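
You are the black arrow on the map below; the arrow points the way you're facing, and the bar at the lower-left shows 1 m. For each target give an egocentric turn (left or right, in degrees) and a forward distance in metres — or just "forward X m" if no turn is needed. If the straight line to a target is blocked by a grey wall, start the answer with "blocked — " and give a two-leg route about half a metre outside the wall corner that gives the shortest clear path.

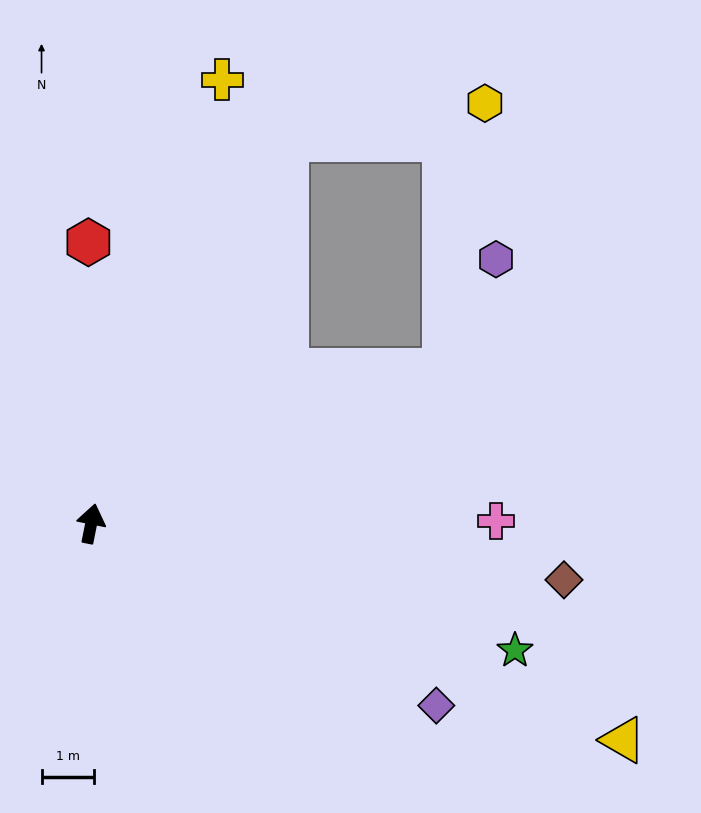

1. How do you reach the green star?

turn right 95°, forward 8.4 m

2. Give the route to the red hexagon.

turn left 12°, forward 5.4 m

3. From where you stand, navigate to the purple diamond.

turn right 106°, forward 7.4 m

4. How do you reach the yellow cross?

turn right 5°, forward 8.8 m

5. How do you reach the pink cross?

turn right 78°, forward 7.7 m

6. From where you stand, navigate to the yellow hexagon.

blocked — turn right 16°, forward 8.2 m, then turn right 52°, forward 3.8 m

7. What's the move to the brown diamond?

turn right 85°, forward 9.1 m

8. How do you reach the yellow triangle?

turn right 101°, forward 10.9 m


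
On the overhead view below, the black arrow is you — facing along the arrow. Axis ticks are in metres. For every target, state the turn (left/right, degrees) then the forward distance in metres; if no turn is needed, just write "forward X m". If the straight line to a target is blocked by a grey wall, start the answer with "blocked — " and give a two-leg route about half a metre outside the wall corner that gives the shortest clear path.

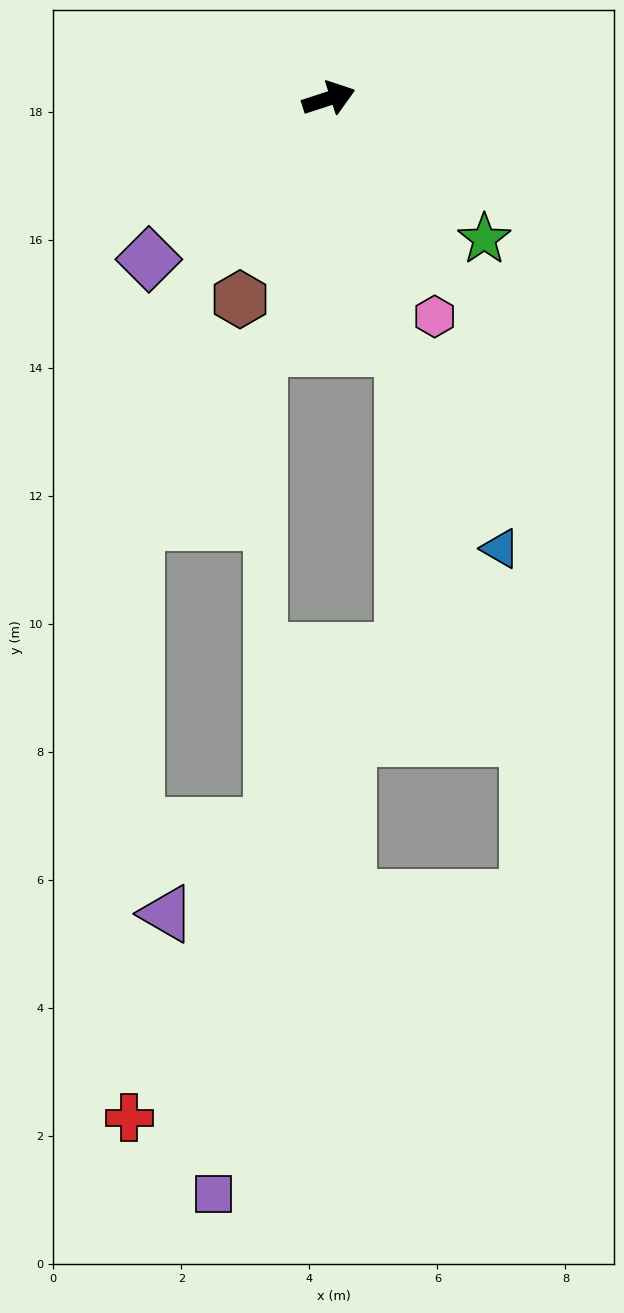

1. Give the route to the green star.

turn right 60°, forward 3.3 m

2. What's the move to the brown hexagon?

turn right 132°, forward 3.4 m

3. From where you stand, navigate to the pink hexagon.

turn right 82°, forward 3.8 m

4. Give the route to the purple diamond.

turn right 156°, forward 3.8 m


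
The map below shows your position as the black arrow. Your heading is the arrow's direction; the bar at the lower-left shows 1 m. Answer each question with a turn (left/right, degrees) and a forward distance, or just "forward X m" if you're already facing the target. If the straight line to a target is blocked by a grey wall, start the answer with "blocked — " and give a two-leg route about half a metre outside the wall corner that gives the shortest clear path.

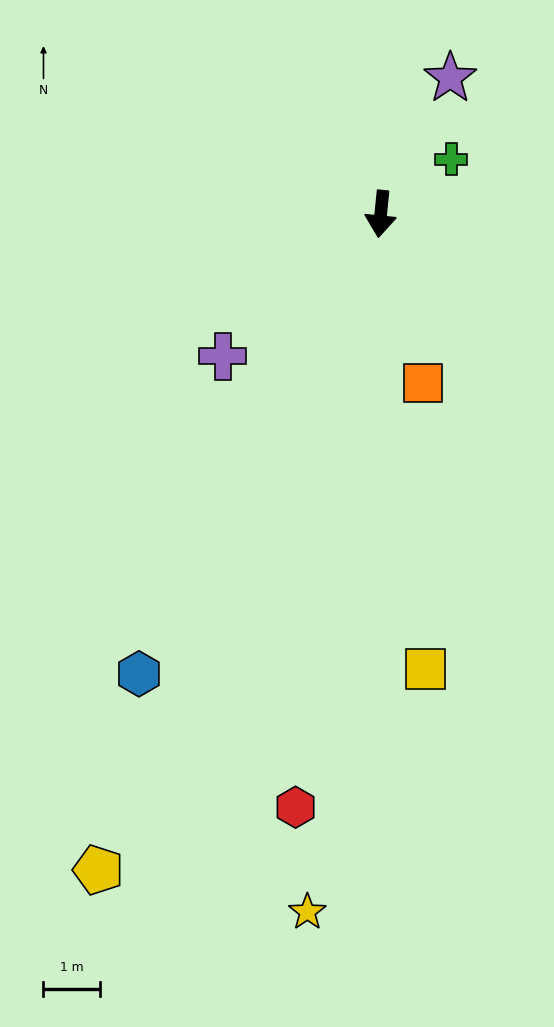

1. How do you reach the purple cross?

turn right 42°, forward 3.8 m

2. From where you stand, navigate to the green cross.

turn left 134°, forward 1.6 m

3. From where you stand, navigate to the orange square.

turn left 20°, forward 3.1 m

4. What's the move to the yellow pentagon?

turn right 18°, forward 12.7 m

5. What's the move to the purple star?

turn left 159°, forward 2.7 m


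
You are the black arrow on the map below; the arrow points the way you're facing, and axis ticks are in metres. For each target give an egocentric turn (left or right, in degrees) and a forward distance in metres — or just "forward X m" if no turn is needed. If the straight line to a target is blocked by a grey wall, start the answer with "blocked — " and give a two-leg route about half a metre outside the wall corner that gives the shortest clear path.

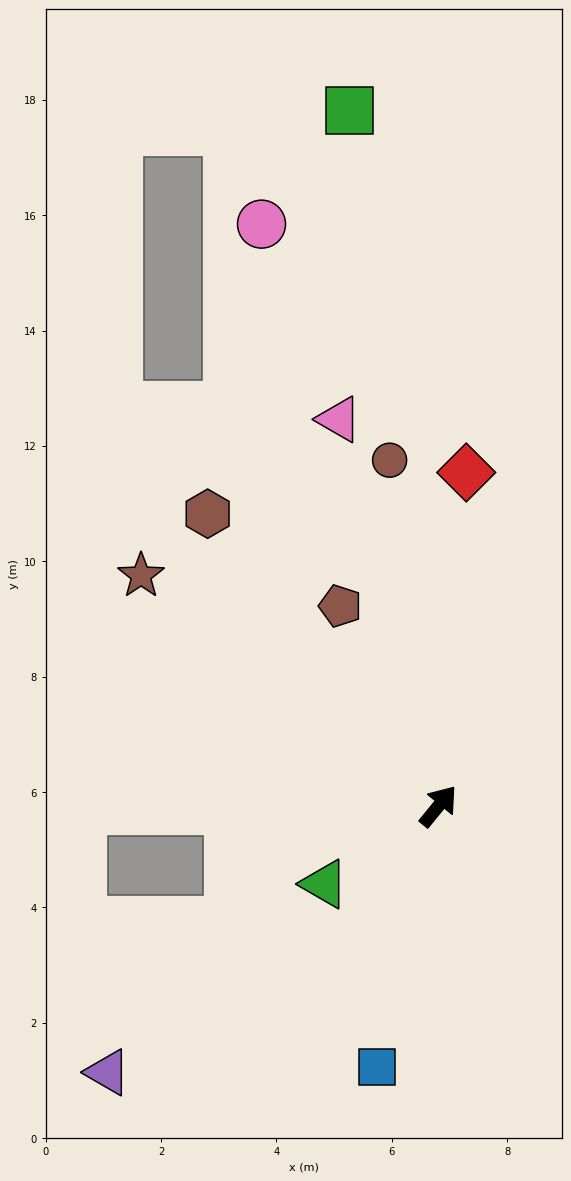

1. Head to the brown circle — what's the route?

turn left 47°, forward 6.1 m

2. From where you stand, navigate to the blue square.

turn right 154°, forward 4.6 m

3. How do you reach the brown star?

turn left 91°, forward 6.5 m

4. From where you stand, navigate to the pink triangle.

turn left 54°, forward 6.9 m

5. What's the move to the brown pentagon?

turn left 65°, forward 3.9 m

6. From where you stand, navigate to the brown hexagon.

turn left 78°, forward 6.5 m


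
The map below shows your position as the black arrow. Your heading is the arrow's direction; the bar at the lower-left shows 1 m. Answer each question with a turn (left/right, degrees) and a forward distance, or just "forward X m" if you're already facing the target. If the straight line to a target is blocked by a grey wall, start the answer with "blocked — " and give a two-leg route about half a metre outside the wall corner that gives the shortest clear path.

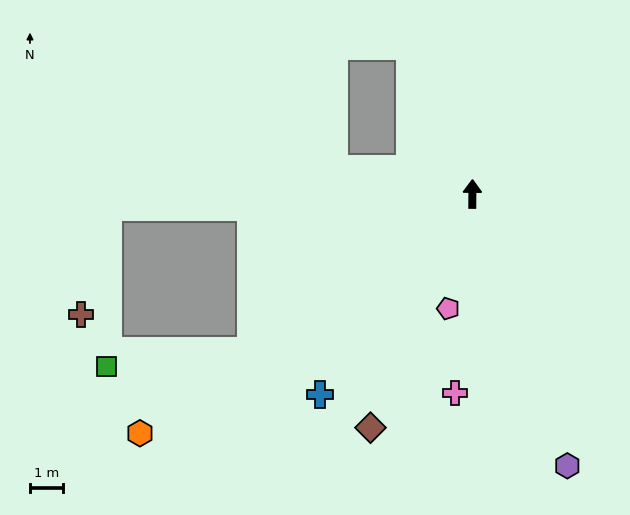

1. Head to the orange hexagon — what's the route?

turn left 126°, forward 12.6 m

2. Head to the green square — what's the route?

blocked — turn left 126°, forward 8.3 m, then turn right 29°, forward 4.4 m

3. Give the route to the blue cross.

turn left 143°, forward 7.7 m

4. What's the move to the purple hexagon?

turn right 160°, forward 8.8 m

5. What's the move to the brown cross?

blocked — turn left 93°, forward 11.2 m, then turn left 73°, forward 3.4 m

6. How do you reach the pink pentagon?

turn left 168°, forward 3.6 m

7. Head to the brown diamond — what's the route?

turn left 157°, forward 7.8 m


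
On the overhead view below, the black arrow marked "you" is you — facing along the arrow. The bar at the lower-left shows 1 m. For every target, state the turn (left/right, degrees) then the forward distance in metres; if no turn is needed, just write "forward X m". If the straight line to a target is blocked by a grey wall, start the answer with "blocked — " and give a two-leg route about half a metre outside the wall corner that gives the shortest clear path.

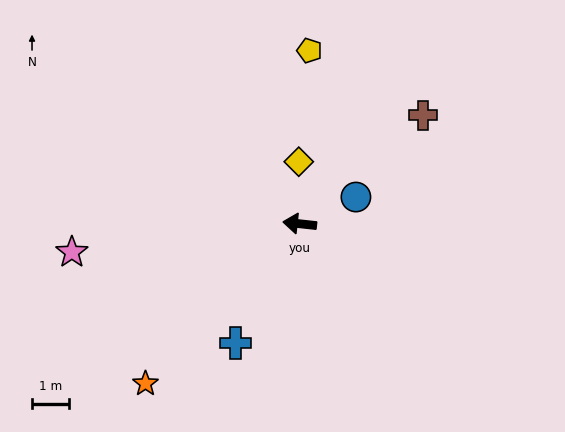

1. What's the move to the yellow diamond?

turn right 83°, forward 1.7 m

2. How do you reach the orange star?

turn left 52°, forward 5.9 m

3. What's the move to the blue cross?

turn left 68°, forward 3.6 m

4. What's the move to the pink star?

turn left 13°, forward 6.1 m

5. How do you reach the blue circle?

turn right 148°, forward 1.7 m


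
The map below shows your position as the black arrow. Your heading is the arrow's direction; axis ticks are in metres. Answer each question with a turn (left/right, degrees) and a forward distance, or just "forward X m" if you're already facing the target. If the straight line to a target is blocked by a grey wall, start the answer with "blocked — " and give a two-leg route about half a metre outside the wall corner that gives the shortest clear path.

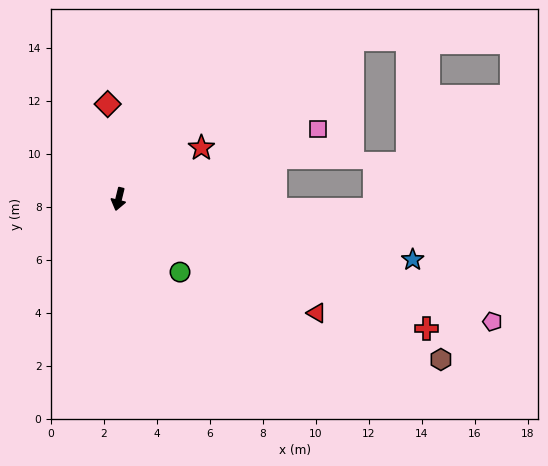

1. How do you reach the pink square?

turn left 123°, forward 8.0 m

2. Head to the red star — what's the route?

turn left 135°, forward 3.7 m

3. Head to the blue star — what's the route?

turn left 92°, forward 11.3 m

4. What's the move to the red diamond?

turn right 160°, forward 3.6 m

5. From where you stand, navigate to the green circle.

turn left 54°, forward 3.6 m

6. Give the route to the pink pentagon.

turn left 86°, forward 14.9 m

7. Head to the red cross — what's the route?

turn left 81°, forward 12.6 m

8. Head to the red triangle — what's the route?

turn left 74°, forward 8.6 m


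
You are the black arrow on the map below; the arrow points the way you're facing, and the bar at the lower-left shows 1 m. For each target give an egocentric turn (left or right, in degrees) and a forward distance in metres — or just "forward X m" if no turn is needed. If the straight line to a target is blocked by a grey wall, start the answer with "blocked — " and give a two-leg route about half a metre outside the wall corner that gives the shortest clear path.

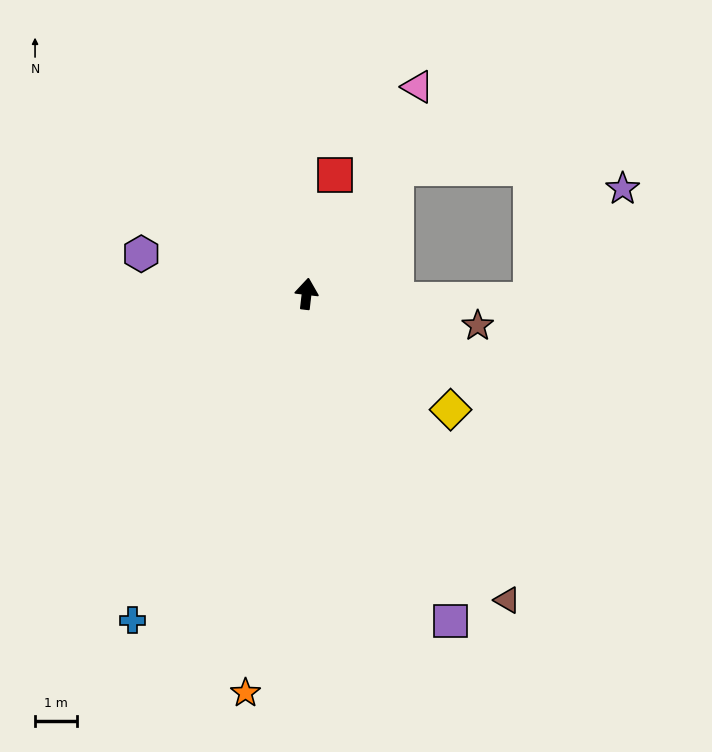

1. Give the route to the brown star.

turn right 94°, forward 4.1 m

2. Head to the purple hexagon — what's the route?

turn left 83°, forward 4.1 m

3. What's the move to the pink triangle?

turn right 22°, forward 5.6 m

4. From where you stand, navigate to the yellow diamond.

turn right 122°, forward 4.4 m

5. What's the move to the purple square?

turn right 150°, forward 8.5 m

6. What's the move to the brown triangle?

turn right 140°, forward 8.7 m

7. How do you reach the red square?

turn right 7°, forward 2.9 m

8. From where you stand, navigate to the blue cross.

turn left 159°, forward 8.8 m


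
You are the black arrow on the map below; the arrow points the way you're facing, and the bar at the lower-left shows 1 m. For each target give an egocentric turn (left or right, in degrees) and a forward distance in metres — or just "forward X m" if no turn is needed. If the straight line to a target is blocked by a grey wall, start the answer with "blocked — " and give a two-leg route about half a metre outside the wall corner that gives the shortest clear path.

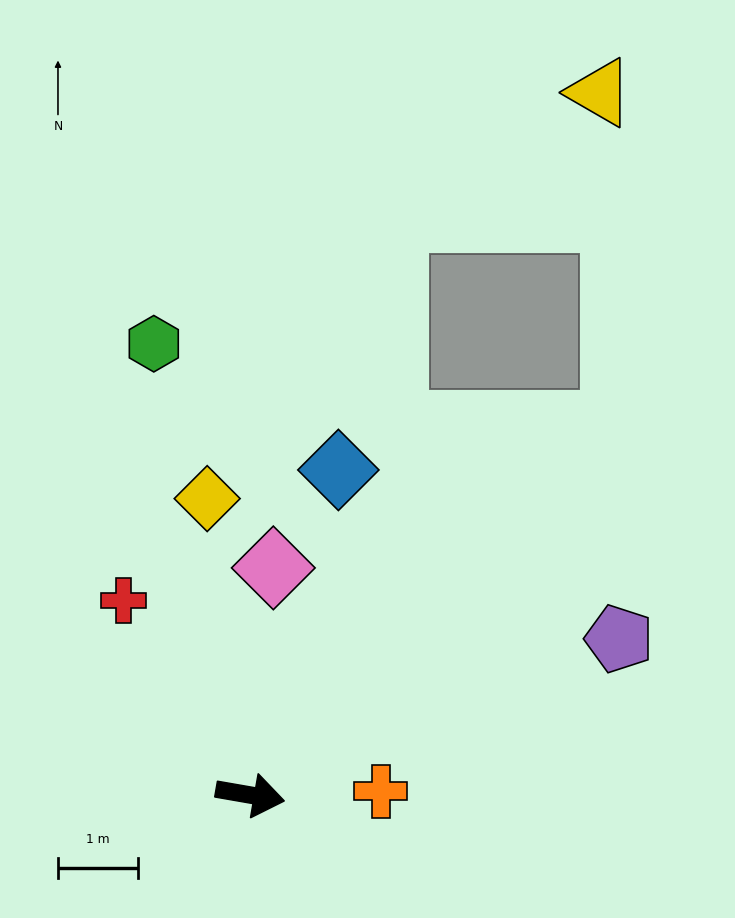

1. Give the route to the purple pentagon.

turn left 33°, forward 5.0 m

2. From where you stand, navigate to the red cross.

turn left 133°, forward 2.9 m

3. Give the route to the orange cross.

turn left 11°, forward 1.6 m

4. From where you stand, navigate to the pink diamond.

turn left 94°, forward 2.8 m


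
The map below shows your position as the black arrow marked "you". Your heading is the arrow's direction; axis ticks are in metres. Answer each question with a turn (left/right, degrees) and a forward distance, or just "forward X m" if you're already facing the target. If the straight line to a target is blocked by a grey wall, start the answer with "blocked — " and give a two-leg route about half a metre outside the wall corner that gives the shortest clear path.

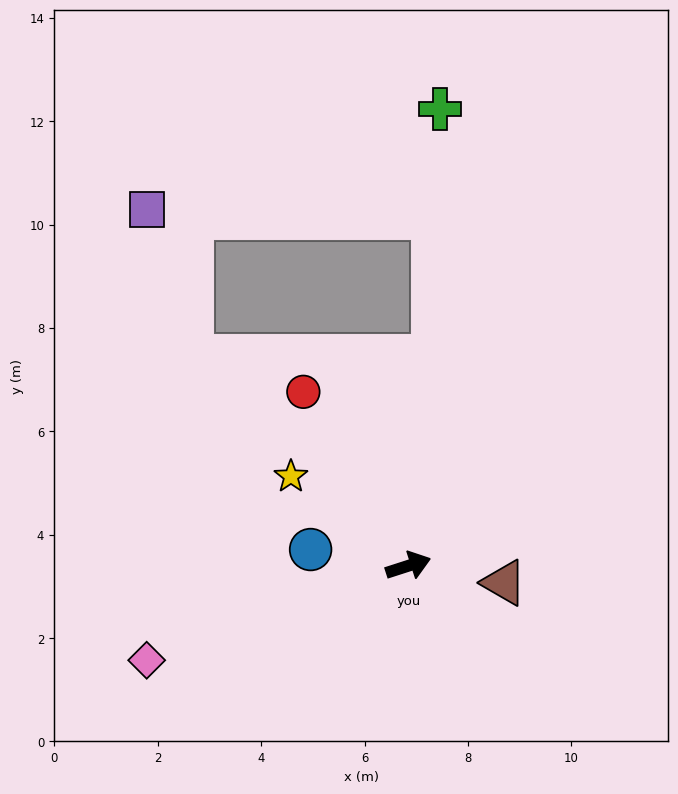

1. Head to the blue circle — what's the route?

turn left 153°, forward 1.9 m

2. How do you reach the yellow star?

turn left 125°, forward 2.9 m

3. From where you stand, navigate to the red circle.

turn left 103°, forward 3.9 m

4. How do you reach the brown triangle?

turn right 28°, forward 1.9 m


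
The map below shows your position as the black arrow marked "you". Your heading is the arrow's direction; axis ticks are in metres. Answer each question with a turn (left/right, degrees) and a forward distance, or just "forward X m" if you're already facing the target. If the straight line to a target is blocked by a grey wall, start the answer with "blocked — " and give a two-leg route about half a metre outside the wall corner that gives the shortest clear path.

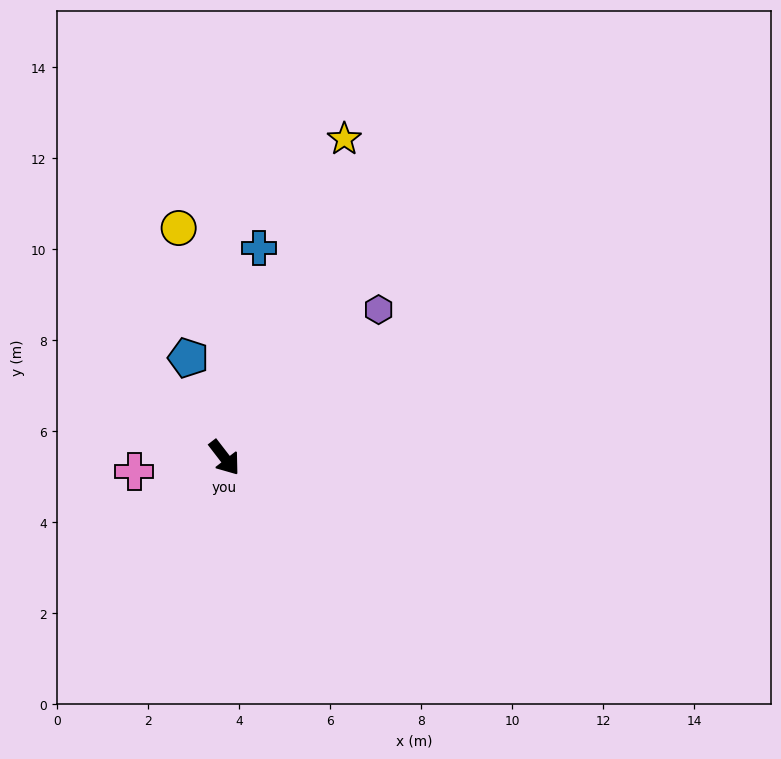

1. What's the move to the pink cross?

turn right 119°, forward 2.0 m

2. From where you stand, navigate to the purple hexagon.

turn left 96°, forward 4.7 m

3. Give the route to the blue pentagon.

turn left 162°, forward 2.3 m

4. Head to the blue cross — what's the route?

turn left 133°, forward 4.7 m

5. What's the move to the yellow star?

turn left 122°, forward 7.5 m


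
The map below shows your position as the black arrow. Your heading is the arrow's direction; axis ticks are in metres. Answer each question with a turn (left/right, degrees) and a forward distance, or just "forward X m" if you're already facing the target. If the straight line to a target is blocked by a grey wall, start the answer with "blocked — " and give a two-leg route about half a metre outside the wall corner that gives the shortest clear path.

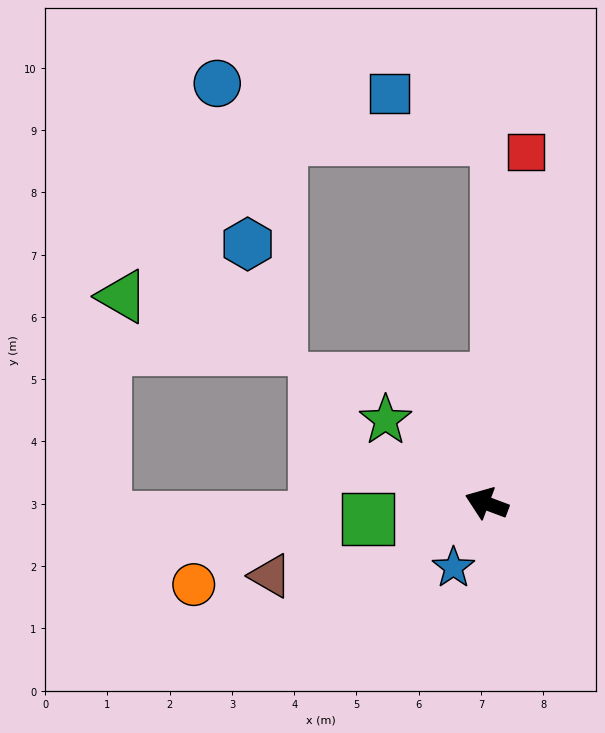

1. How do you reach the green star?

turn right 19°, forward 2.1 m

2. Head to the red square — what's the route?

turn right 76°, forward 5.7 m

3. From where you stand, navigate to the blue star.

turn left 83°, forward 1.2 m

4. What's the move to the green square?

turn left 28°, forward 1.9 m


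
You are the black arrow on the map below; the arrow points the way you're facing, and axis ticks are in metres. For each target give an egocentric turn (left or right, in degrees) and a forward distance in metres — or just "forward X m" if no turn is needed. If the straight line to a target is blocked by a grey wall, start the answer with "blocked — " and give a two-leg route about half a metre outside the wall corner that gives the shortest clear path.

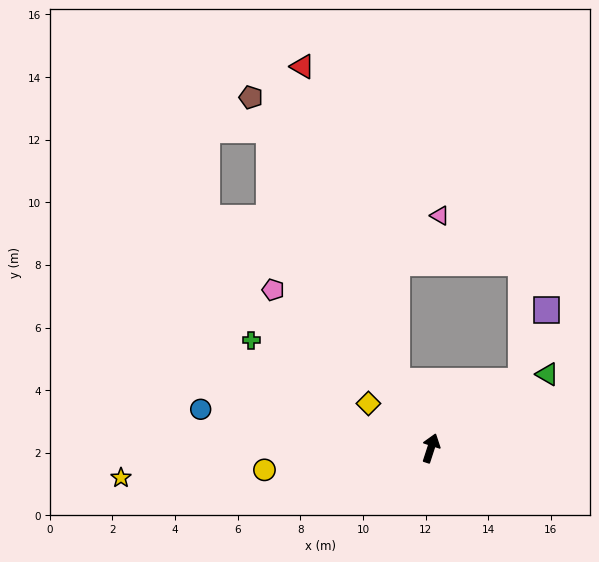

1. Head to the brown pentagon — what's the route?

turn left 45°, forward 12.6 m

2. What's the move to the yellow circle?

turn left 115°, forward 5.4 m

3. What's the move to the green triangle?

turn right 40°, forward 4.4 m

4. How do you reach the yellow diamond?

turn left 72°, forward 2.5 m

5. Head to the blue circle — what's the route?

turn left 98°, forward 7.5 m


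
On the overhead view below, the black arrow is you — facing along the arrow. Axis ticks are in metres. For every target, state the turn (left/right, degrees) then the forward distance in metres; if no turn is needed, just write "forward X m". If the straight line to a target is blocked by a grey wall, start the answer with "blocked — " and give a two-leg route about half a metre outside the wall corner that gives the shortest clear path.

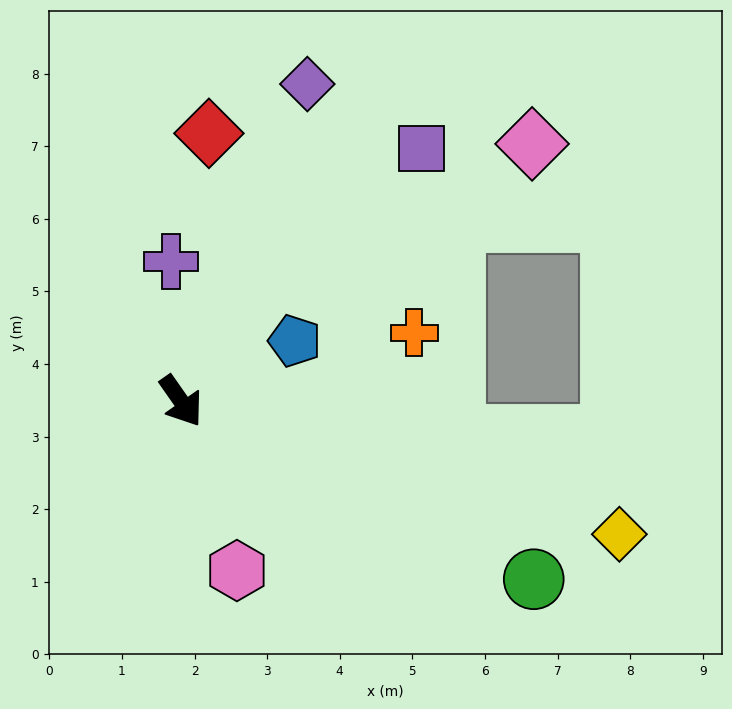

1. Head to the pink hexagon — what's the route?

turn right 17°, forward 2.5 m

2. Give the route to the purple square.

turn left 101°, forward 4.8 m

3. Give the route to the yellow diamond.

turn left 38°, forward 6.3 m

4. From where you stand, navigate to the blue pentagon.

turn left 83°, forward 1.8 m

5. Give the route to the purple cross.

turn left 149°, forward 1.9 m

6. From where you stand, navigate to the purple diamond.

turn left 123°, forward 4.7 m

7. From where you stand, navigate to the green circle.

turn left 28°, forward 5.4 m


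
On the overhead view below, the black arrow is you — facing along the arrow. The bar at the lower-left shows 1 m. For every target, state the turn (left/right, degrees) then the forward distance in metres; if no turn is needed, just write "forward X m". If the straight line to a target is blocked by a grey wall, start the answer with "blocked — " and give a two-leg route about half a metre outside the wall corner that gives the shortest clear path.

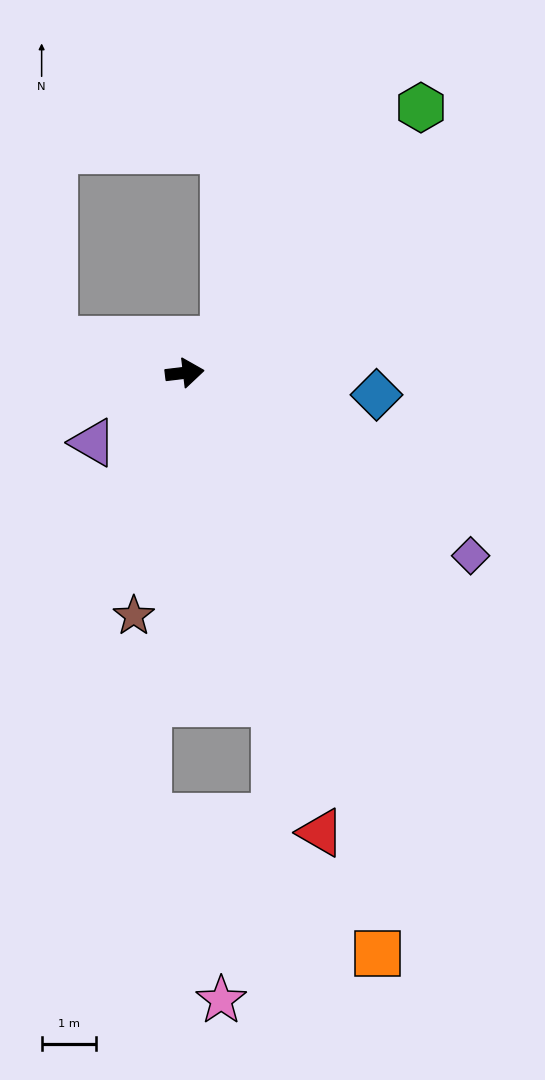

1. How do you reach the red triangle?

turn right 80°, forward 8.9 m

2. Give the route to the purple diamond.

turn right 39°, forward 6.3 m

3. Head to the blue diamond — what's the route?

turn right 13°, forward 3.6 m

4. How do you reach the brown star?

turn right 109°, forward 4.6 m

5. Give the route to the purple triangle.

turn right 150°, forward 2.1 m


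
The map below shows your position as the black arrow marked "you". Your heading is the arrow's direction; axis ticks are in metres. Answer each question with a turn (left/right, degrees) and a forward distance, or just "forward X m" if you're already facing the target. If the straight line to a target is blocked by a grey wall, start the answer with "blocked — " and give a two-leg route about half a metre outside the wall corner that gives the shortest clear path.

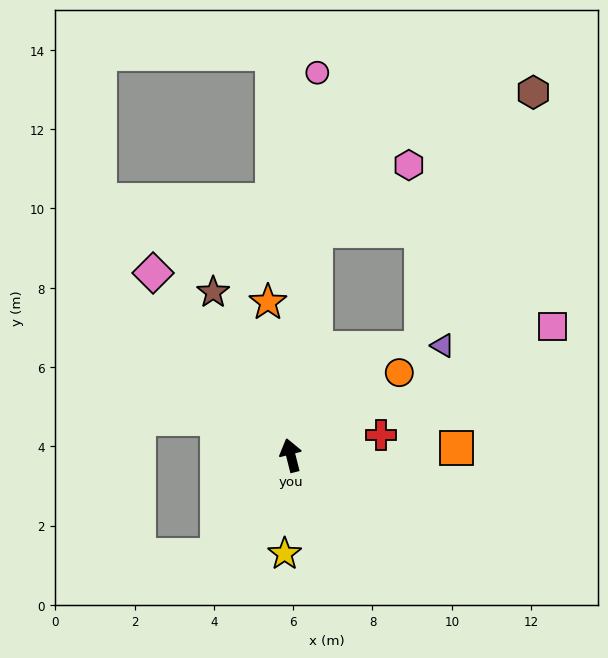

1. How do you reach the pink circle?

turn right 18°, forward 9.7 m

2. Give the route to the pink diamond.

turn left 23°, forward 5.8 m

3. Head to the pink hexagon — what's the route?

blocked — turn right 21°, forward 5.7 m, then turn right 48°, forward 2.9 m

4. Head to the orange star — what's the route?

turn right 6°, forward 3.9 m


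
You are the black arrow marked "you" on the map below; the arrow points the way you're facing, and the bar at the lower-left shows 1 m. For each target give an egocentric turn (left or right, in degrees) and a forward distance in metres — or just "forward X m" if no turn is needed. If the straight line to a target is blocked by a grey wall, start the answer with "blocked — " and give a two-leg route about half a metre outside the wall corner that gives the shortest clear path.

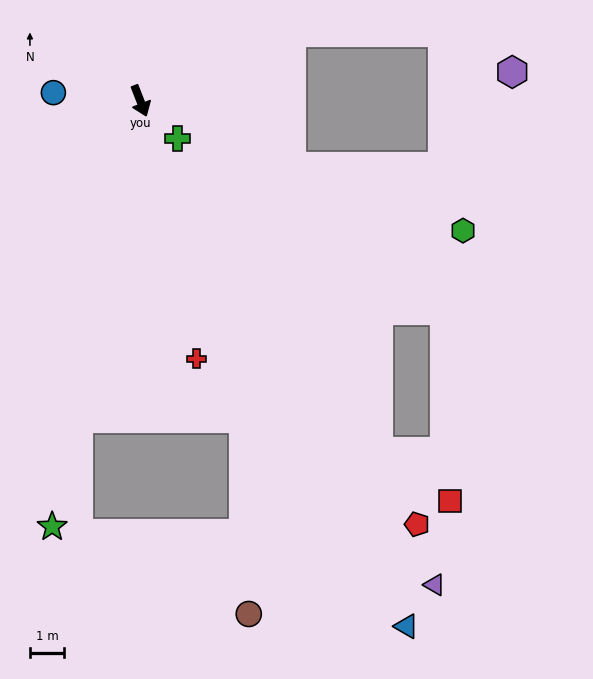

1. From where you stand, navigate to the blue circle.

turn right 117°, forward 2.6 m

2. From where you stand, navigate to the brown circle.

blocked — turn right 3°, forward 9.8 m, then turn right 17°, forward 5.7 m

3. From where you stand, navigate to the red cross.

turn right 9°, forward 7.7 m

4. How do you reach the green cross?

turn left 23°, forward 1.6 m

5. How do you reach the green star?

turn right 33°, forward 12.7 m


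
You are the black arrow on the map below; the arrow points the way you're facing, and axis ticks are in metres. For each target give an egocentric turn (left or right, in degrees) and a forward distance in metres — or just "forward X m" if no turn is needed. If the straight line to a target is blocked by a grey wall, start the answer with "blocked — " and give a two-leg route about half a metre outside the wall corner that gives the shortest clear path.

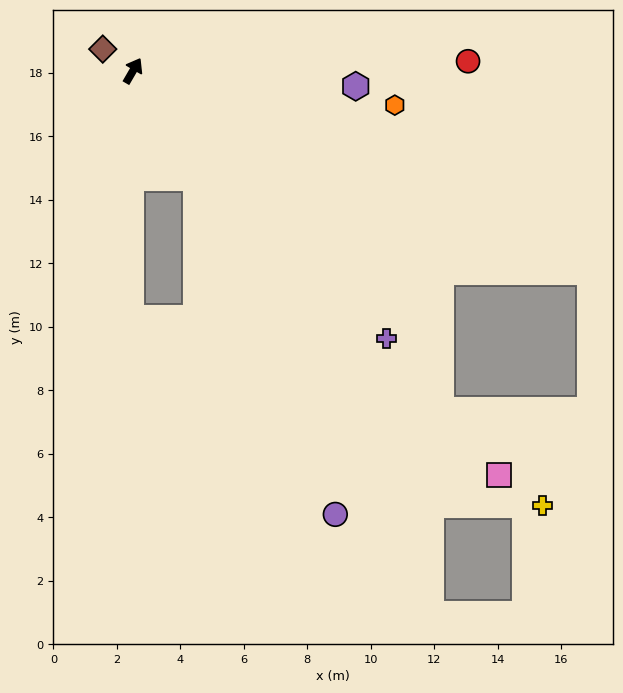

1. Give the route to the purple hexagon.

turn right 64°, forward 7.0 m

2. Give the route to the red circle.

turn right 58°, forward 10.6 m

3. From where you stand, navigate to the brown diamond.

turn left 85°, forward 1.2 m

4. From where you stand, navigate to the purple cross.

turn right 106°, forward 11.6 m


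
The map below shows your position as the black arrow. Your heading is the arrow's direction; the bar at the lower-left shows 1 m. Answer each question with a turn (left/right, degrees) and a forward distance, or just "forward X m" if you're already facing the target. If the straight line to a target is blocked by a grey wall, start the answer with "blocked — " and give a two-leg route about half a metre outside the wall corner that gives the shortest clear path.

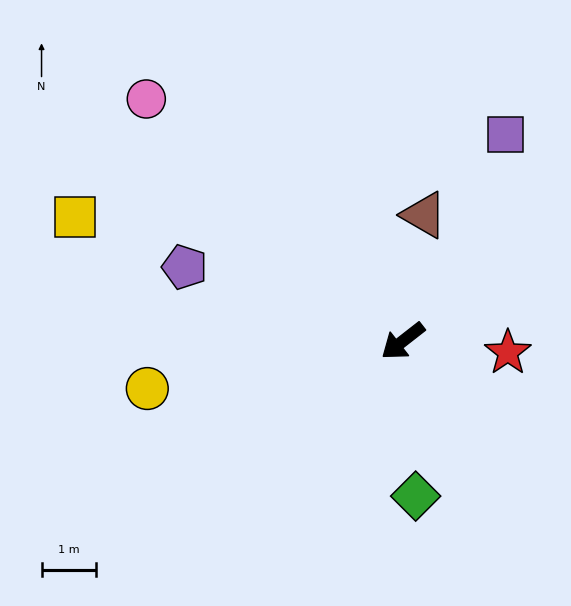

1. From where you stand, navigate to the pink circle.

turn right 81°, forward 6.5 m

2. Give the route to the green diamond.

turn left 57°, forward 2.9 m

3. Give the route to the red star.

turn left 136°, forward 1.9 m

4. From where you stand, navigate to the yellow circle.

turn right 27°, forward 4.8 m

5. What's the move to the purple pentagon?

turn right 57°, forward 4.2 m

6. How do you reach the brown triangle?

turn right 137°, forward 2.4 m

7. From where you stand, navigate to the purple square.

turn right 154°, forward 4.2 m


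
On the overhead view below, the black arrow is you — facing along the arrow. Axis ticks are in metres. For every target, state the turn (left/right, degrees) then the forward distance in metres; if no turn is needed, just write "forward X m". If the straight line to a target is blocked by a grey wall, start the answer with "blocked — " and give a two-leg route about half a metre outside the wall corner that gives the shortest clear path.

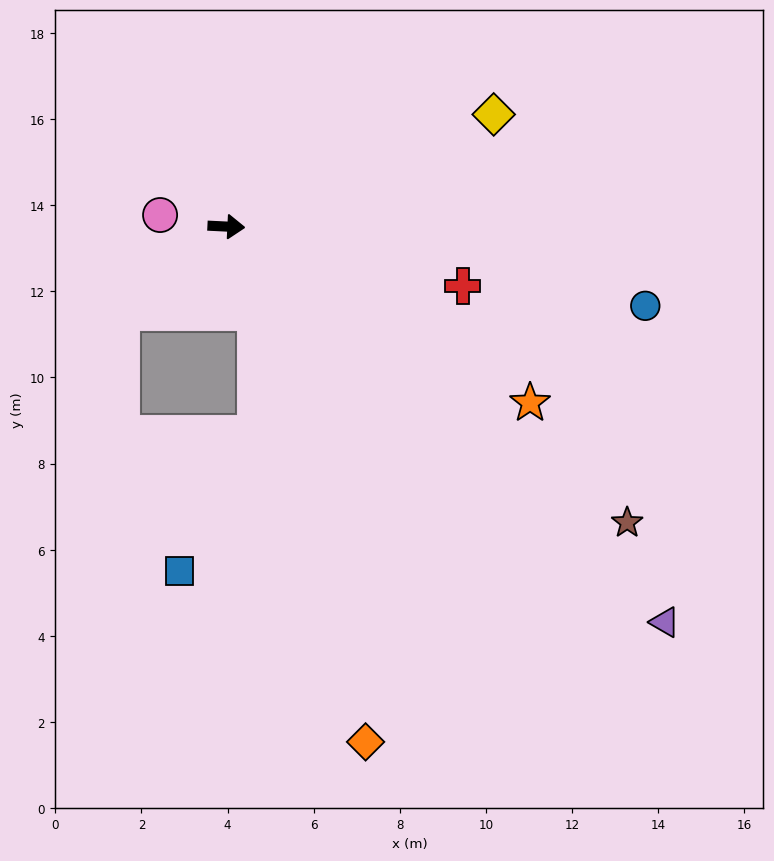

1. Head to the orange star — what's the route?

turn right 27°, forward 8.2 m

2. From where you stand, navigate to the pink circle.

turn left 173°, forward 1.6 m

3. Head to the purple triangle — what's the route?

turn right 39°, forward 13.7 m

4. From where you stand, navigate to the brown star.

turn right 34°, forward 11.6 m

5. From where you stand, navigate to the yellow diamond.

turn left 26°, forward 6.7 m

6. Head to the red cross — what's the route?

turn right 11°, forward 5.7 m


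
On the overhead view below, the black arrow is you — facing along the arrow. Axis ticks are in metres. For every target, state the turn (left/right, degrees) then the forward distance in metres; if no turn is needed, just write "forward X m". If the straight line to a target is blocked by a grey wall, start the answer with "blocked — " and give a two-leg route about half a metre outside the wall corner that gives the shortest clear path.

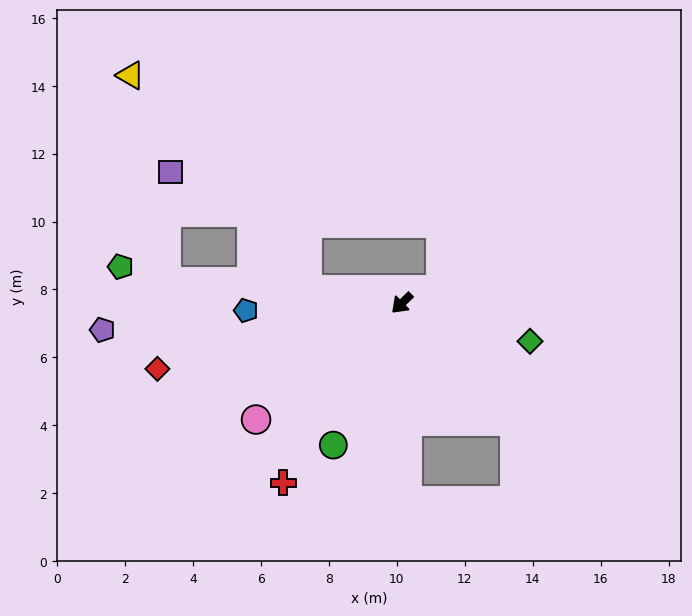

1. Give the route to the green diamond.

turn left 119°, forward 3.9 m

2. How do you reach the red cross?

turn left 12°, forward 6.3 m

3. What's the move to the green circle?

turn left 20°, forward 4.6 m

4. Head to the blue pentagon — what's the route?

turn right 42°, forward 4.6 m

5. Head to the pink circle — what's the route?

turn right 6°, forward 5.5 m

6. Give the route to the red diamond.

turn right 29°, forward 7.5 m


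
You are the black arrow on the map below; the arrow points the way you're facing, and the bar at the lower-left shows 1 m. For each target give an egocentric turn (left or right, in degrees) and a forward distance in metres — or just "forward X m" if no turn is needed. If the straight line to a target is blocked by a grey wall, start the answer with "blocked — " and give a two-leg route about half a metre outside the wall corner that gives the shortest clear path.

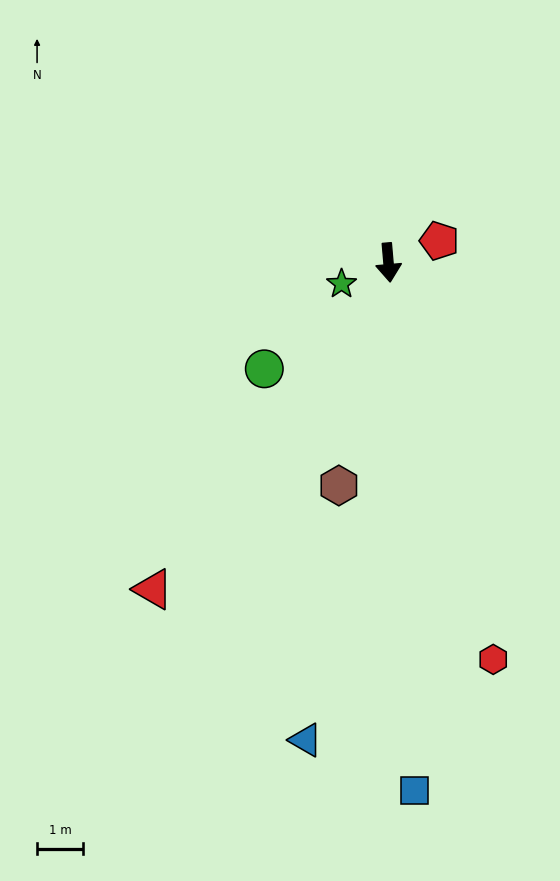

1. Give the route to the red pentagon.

turn left 108°, forward 1.2 m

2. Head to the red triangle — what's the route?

turn right 41°, forward 8.7 m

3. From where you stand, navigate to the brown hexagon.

turn right 18°, forward 4.9 m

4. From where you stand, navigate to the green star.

turn right 71°, forward 1.1 m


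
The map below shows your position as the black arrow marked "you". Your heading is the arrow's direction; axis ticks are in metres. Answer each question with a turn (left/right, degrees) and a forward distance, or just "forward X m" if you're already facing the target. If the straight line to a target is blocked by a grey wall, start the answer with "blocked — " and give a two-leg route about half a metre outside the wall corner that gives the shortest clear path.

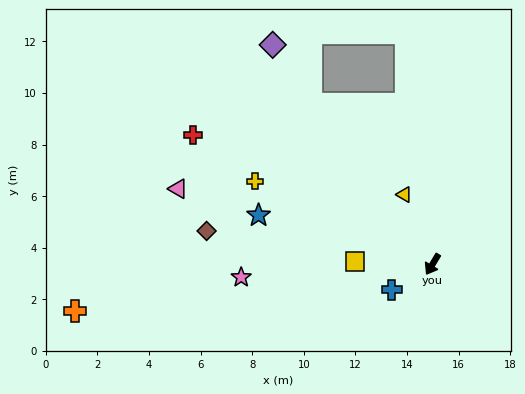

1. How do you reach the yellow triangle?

turn right 127°, forward 2.9 m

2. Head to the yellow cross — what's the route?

turn right 84°, forward 7.6 m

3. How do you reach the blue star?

turn right 75°, forward 7.0 m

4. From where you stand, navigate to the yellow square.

turn right 61°, forward 3.0 m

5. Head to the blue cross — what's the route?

turn right 27°, forward 1.9 m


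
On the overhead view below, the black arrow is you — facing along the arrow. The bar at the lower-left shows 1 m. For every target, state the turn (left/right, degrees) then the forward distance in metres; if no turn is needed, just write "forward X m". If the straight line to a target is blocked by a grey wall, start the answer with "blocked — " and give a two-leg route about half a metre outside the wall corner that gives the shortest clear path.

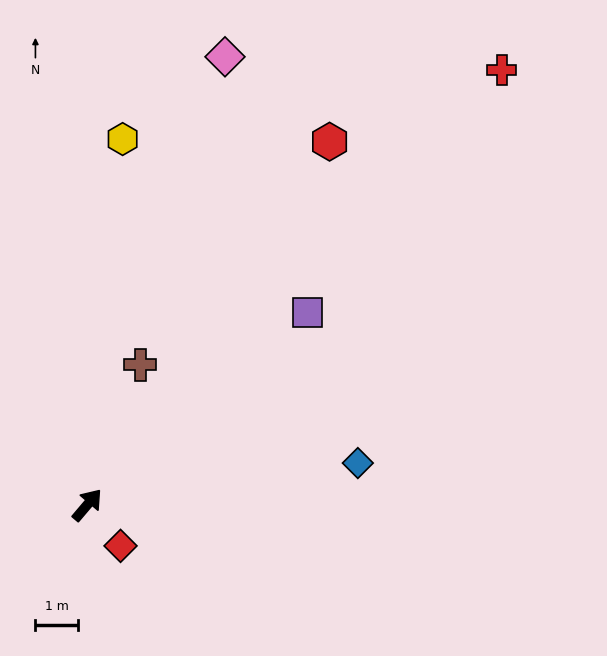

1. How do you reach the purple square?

turn right 9°, forward 6.9 m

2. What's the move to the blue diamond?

turn right 41°, forward 6.4 m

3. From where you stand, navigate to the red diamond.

turn right 101°, forward 1.2 m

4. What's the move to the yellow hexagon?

turn left 35°, forward 8.6 m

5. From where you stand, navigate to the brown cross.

turn left 20°, forward 3.5 m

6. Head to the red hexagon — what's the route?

turn left 7°, forward 10.3 m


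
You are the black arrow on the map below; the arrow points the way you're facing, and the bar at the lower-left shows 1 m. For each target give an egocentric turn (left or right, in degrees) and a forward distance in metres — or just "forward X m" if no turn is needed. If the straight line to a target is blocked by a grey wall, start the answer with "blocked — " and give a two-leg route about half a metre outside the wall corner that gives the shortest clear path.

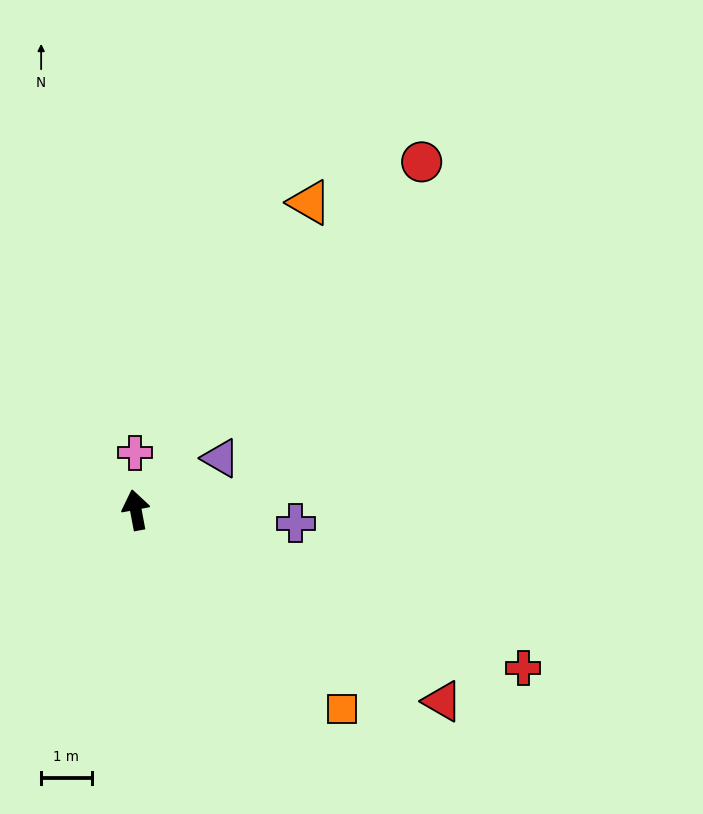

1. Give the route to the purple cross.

turn right 105°, forward 3.2 m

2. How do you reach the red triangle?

turn right 133°, forward 7.2 m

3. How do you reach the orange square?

turn right 145°, forward 5.7 m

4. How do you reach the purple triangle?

turn right 69°, forward 2.0 m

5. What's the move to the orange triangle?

turn right 40°, forward 7.0 m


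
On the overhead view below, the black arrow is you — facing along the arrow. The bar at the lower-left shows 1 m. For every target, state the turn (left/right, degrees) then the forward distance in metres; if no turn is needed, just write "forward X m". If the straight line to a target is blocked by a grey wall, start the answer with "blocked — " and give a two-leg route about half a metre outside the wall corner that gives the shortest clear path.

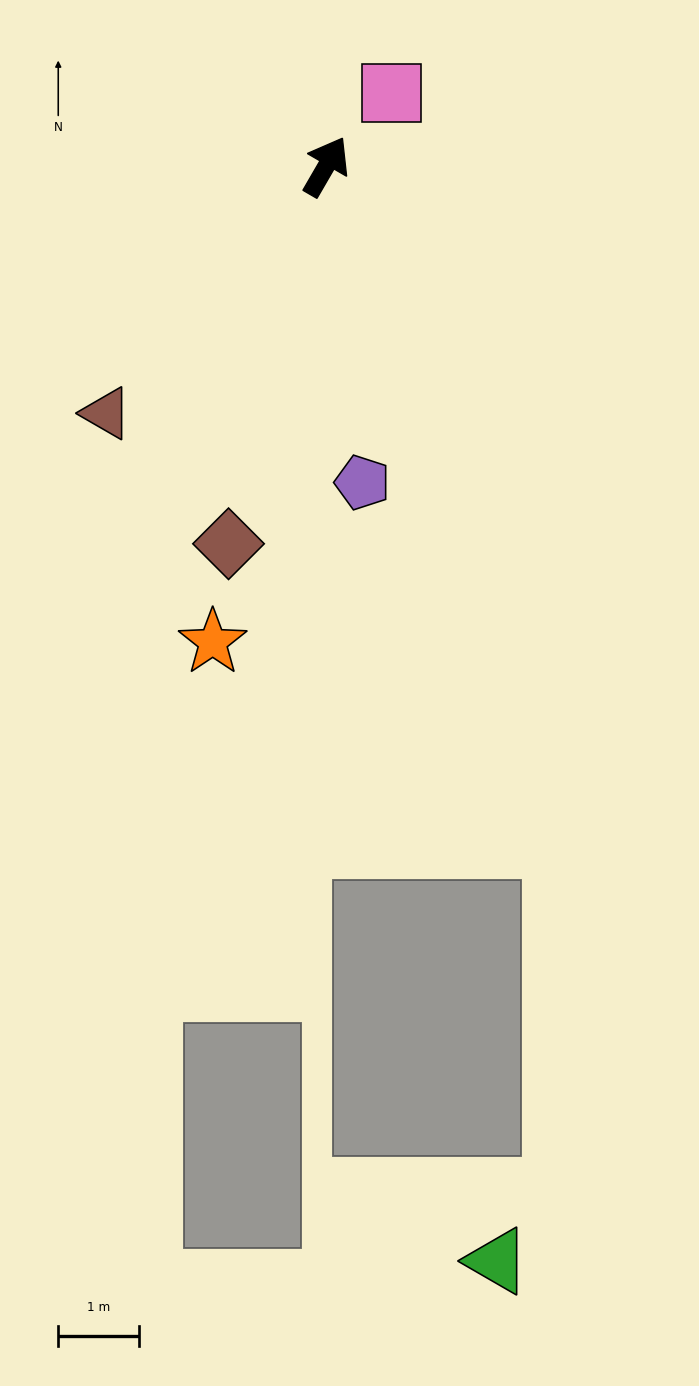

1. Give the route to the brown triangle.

turn left 168°, forward 4.1 m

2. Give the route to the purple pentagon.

turn right 143°, forward 3.9 m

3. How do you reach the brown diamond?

turn right 164°, forward 4.8 m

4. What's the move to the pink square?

turn right 12°, forward 1.2 m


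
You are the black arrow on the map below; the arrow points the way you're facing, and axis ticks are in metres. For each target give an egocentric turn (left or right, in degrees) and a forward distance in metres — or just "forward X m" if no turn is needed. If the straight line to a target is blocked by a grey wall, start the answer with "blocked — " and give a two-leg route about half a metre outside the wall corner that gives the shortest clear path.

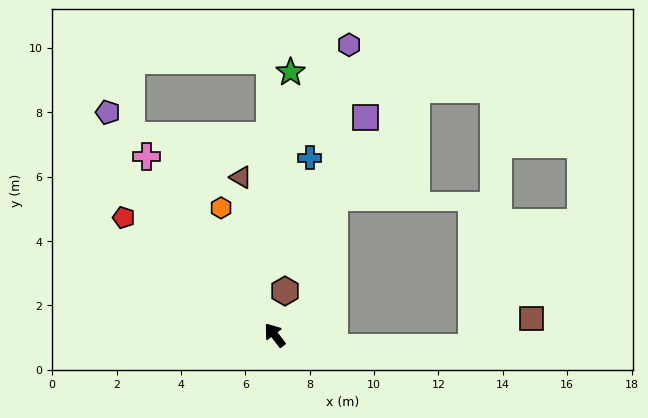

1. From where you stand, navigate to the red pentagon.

turn left 15°, forward 5.9 m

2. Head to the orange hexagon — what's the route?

turn right 15°, forward 4.3 m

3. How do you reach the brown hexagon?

turn right 51°, forward 1.4 m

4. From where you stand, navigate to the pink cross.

forward 6.8 m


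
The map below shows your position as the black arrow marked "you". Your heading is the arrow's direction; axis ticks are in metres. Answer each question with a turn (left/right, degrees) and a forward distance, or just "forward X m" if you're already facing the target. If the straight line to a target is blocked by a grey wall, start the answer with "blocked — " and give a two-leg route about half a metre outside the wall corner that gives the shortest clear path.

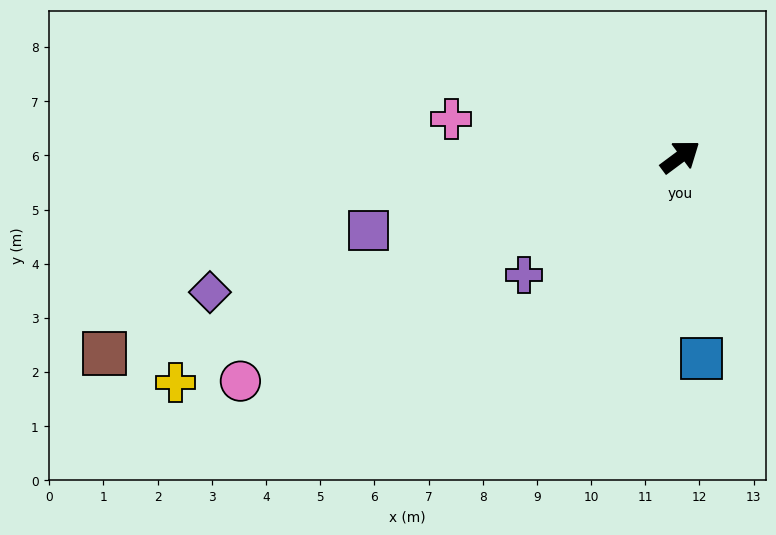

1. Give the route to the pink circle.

turn left 170°, forward 9.1 m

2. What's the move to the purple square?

turn left 157°, forward 5.9 m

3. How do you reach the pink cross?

turn left 134°, forward 4.3 m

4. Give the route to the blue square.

turn right 121°, forward 3.7 m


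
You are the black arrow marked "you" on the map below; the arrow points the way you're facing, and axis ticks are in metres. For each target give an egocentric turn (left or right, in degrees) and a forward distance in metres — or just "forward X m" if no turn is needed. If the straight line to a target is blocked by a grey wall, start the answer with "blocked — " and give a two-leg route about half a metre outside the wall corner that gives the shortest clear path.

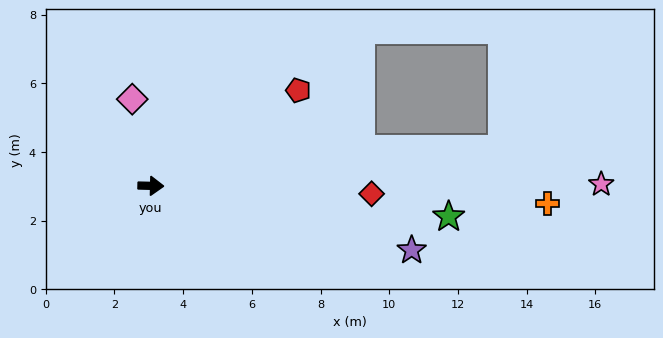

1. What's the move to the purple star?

turn right 12°, forward 7.8 m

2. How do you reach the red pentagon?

turn left 34°, forward 5.1 m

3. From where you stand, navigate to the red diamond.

forward 6.4 m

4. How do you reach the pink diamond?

turn left 104°, forward 2.6 m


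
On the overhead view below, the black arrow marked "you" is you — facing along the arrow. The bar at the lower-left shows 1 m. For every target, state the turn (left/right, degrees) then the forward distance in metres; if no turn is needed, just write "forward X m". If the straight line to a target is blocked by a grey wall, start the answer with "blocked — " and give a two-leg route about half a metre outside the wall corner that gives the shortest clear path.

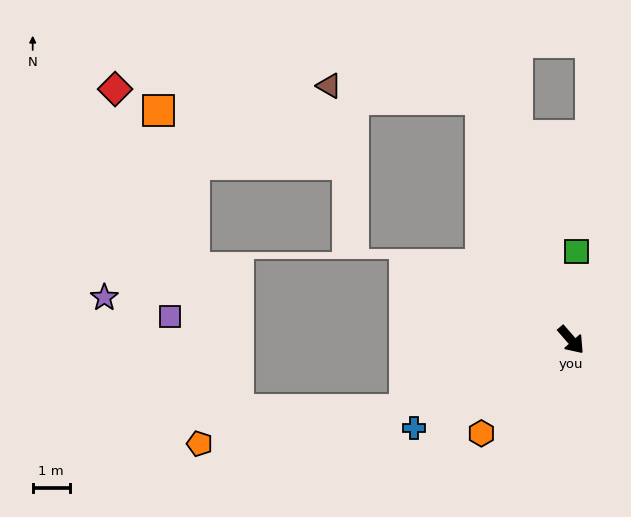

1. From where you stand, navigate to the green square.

turn left 135°, forward 2.4 m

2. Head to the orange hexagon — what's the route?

turn right 85°, forward 3.5 m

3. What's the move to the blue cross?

turn right 102°, forward 4.9 m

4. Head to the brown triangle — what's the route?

blocked — turn left 160°, forward 7.0 m, then turn left 64°, forward 4.1 m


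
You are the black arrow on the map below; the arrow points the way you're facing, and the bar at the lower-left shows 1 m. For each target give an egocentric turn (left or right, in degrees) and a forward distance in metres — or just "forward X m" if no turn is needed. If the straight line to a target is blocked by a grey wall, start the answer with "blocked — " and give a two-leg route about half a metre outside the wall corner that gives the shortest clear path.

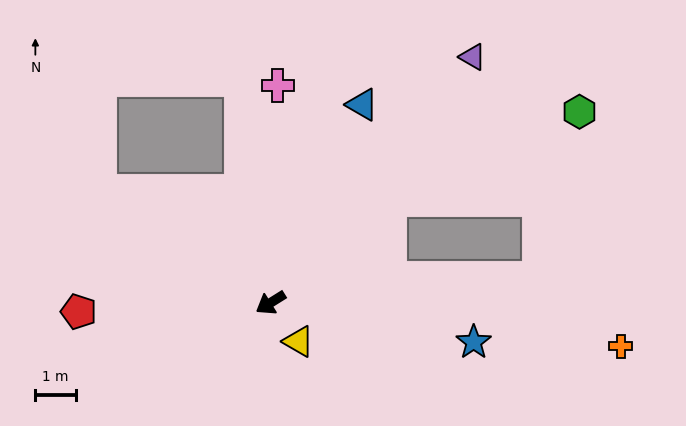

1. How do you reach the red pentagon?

turn right 29°, forward 4.7 m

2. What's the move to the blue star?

turn left 137°, forward 5.1 m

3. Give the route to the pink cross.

turn right 124°, forward 5.3 m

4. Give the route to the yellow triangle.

turn left 94°, forward 1.2 m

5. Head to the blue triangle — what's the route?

turn right 147°, forward 5.4 m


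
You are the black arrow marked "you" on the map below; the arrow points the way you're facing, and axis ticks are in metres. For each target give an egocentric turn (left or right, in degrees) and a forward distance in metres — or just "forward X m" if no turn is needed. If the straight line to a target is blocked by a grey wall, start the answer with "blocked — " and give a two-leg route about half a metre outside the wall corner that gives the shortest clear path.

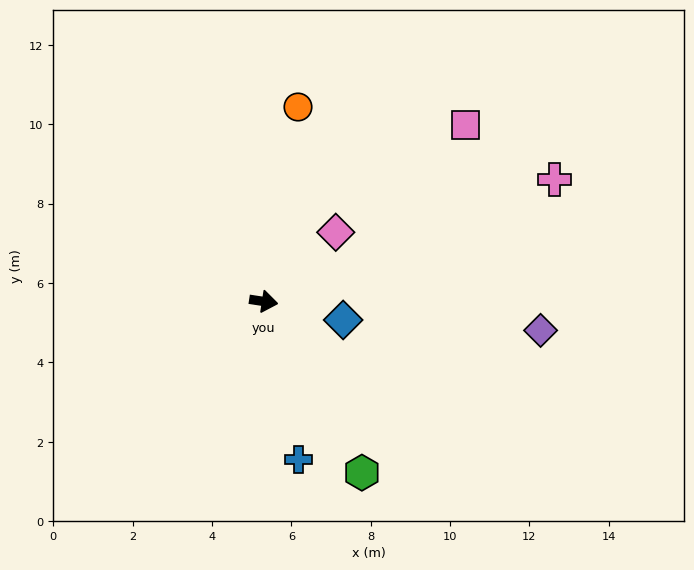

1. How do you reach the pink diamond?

turn left 52°, forward 2.5 m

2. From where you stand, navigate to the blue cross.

turn right 69°, forward 4.1 m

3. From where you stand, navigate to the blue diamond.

turn right 4°, forward 2.1 m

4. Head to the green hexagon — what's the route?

turn right 51°, forward 5.0 m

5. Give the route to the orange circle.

turn left 89°, forward 5.0 m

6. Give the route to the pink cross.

turn left 31°, forward 7.9 m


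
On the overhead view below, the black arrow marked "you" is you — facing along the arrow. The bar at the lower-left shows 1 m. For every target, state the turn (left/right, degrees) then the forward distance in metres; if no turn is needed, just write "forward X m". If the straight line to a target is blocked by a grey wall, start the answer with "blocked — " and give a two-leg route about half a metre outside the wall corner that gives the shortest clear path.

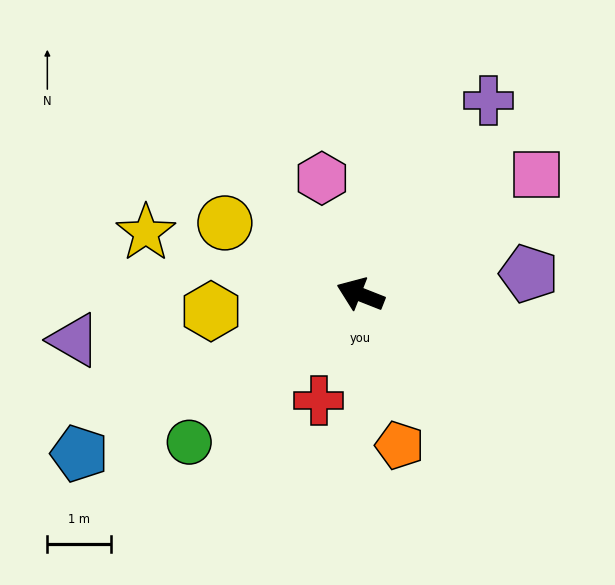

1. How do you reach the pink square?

turn right 124°, forward 3.4 m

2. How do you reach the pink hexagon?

turn right 50°, forward 1.9 m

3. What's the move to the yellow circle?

turn right 6°, forward 2.4 m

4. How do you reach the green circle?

turn left 62°, forward 3.6 m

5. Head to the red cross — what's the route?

turn left 90°, forward 1.8 m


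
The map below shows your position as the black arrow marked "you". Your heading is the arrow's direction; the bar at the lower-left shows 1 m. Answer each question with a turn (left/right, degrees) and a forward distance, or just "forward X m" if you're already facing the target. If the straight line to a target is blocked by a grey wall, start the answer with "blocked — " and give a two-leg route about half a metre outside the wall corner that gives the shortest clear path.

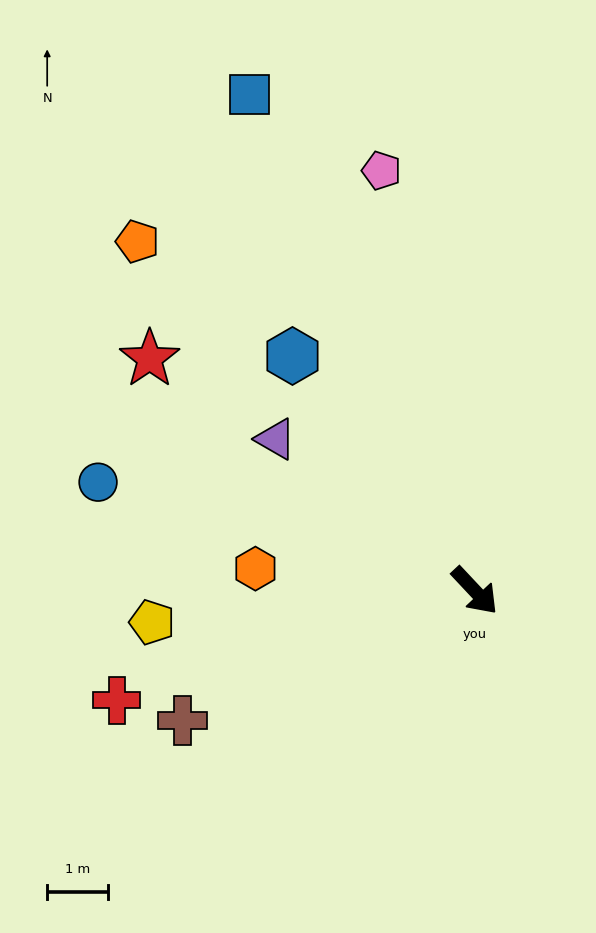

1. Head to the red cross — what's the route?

turn right 116°, forward 6.1 m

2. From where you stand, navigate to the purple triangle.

turn right 170°, forward 4.1 m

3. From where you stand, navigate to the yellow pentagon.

turn right 128°, forward 5.3 m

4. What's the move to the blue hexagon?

turn left 175°, forward 4.8 m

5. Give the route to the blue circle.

turn right 149°, forward 6.4 m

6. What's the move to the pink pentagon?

turn left 149°, forward 7.0 m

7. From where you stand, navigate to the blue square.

turn left 161°, forward 8.9 m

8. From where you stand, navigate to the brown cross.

turn right 109°, forward 5.2 m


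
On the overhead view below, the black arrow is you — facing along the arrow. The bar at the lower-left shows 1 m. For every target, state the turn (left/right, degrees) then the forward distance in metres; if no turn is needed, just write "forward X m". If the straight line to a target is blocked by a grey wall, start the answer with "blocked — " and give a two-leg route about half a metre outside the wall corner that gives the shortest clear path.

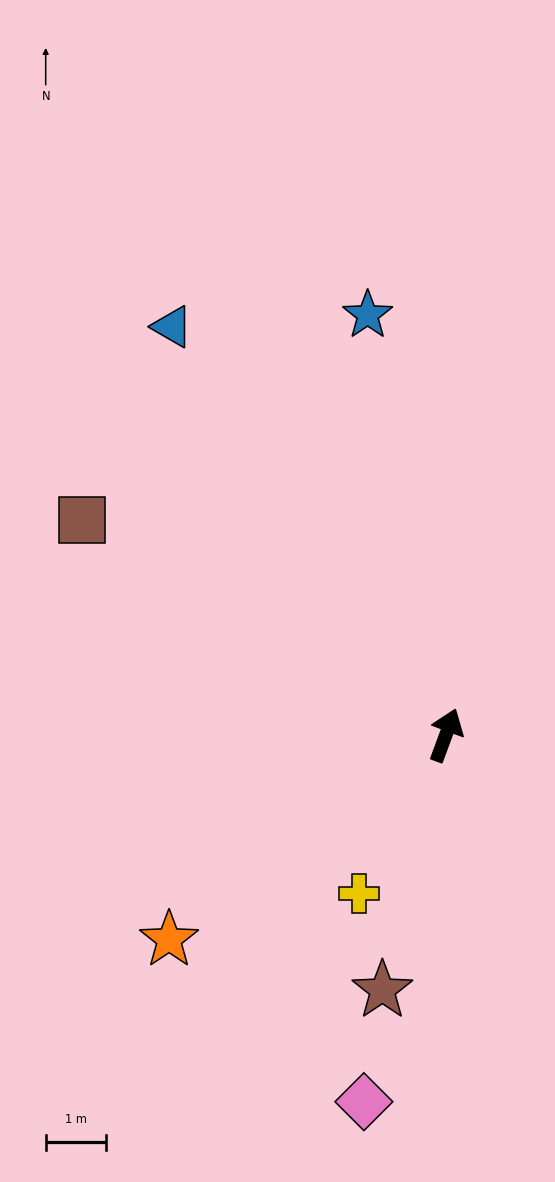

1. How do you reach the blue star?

turn left 31°, forward 7.0 m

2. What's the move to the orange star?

turn left 147°, forward 5.7 m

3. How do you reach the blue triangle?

turn left 54°, forward 8.1 m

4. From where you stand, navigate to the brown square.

turn left 80°, forward 7.0 m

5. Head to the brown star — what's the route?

turn right 174°, forward 4.3 m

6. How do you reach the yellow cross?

turn left 172°, forward 3.0 m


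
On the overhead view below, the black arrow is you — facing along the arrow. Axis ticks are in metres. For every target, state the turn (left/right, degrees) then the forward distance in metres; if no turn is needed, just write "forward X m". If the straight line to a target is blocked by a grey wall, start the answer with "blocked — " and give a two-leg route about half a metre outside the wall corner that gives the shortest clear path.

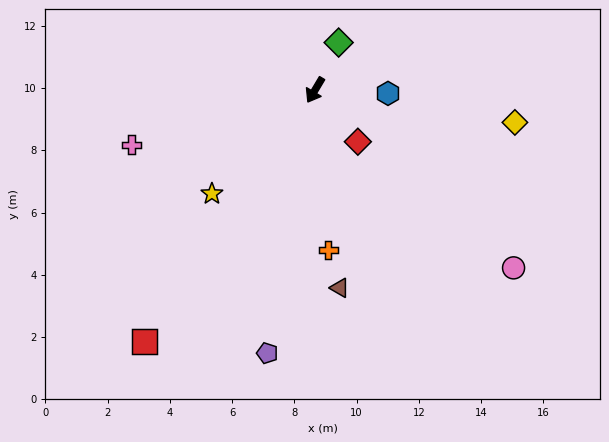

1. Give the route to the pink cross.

turn right 43°, forward 6.1 m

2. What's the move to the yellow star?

turn right 14°, forward 4.7 m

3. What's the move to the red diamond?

turn left 70°, forward 2.2 m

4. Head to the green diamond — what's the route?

turn right 176°, forward 1.7 m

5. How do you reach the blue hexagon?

turn left 118°, forward 2.3 m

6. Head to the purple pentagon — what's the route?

turn left 21°, forward 8.6 m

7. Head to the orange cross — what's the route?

turn left 36°, forward 5.2 m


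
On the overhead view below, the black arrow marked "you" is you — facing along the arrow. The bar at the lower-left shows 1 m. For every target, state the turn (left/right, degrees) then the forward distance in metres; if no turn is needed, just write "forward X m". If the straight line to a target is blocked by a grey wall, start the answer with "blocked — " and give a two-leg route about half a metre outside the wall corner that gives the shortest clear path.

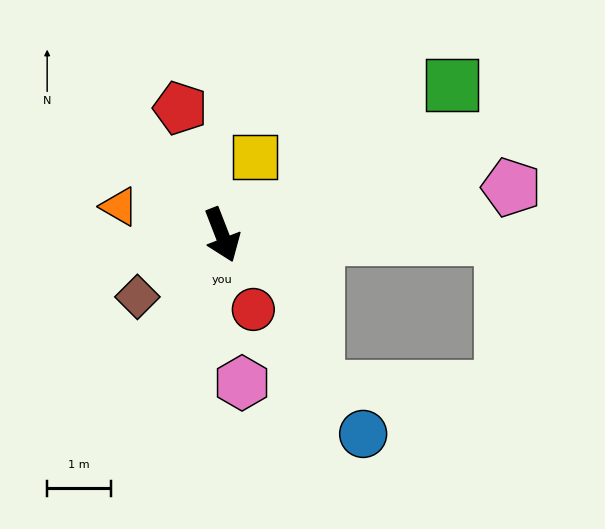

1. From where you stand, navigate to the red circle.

forward 1.3 m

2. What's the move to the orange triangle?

turn right 127°, forward 1.7 m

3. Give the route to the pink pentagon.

turn left 78°, forward 4.6 m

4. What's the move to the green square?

turn left 102°, forward 4.3 m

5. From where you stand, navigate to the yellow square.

turn left 136°, forward 1.3 m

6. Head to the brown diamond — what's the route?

turn right 75°, forward 1.6 m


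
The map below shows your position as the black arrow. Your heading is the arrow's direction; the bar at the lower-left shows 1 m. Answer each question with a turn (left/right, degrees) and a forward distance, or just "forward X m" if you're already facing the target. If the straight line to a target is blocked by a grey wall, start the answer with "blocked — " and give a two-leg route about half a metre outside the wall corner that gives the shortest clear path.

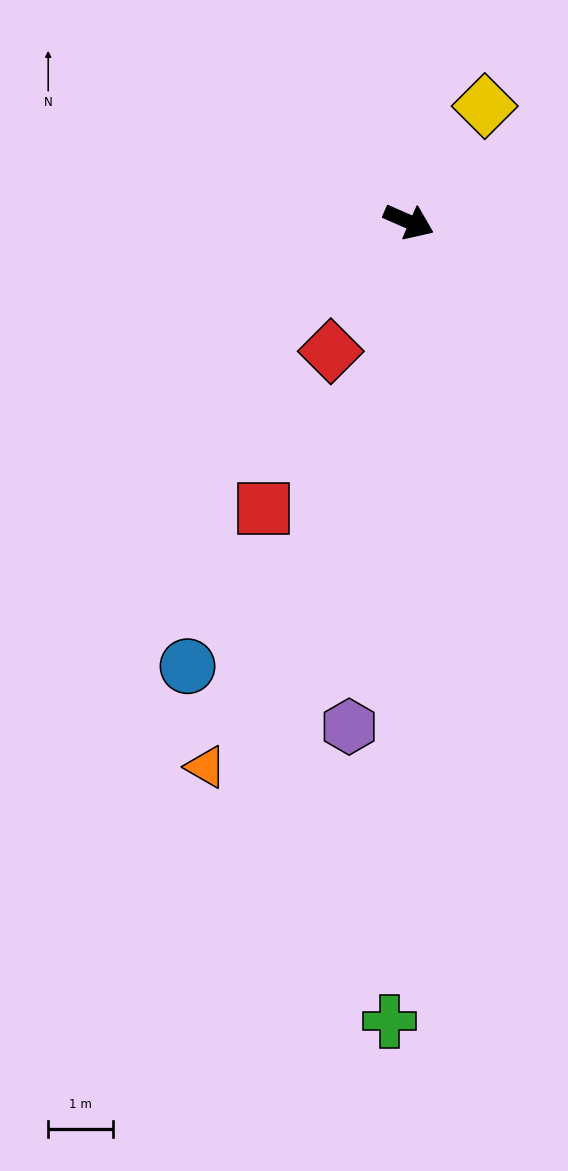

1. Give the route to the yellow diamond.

turn left 80°, forward 2.1 m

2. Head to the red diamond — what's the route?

turn right 97°, forward 2.3 m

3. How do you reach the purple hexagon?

turn right 73°, forward 7.9 m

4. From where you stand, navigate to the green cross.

turn right 68°, forward 12.4 m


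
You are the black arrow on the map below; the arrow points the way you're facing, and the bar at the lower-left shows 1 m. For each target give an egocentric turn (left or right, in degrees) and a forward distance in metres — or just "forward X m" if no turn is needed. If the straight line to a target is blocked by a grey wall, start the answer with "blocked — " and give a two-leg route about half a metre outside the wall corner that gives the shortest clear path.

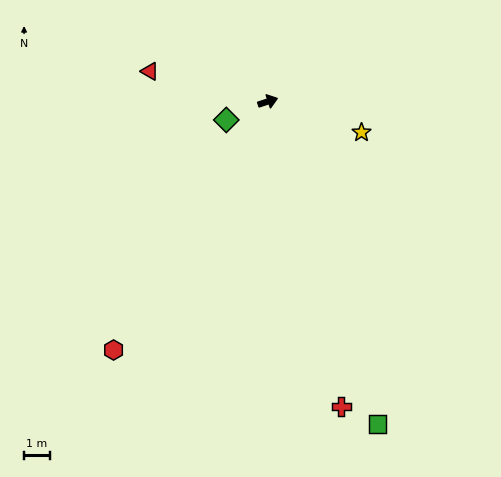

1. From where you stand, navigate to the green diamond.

turn right 174°, forward 1.8 m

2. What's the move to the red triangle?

turn left 147°, forward 4.8 m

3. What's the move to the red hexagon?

turn right 140°, forward 11.5 m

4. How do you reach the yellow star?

turn right 36°, forward 3.9 m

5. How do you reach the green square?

turn right 89°, forward 13.4 m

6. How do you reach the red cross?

turn right 95°, forward 12.3 m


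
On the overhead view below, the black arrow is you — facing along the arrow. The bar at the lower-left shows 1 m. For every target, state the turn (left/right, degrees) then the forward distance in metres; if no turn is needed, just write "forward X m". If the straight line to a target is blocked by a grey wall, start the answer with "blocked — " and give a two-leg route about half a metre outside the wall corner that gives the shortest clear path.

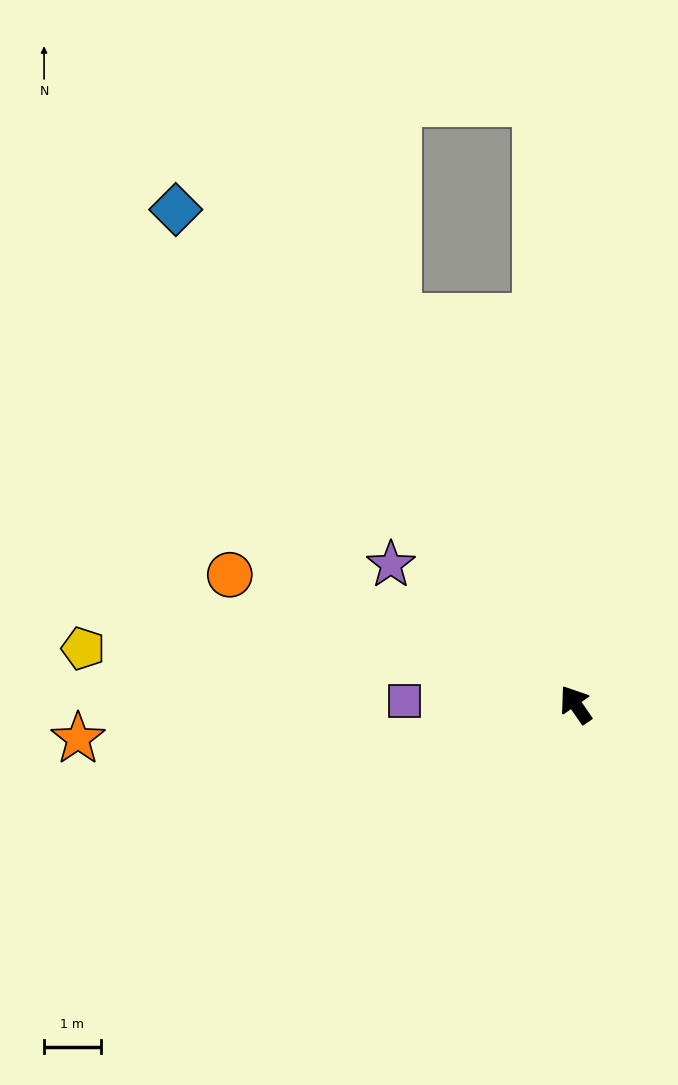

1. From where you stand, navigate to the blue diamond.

turn left 4°, forward 11.2 m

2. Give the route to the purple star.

turn left 18°, forward 4.1 m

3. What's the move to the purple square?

turn left 54°, forward 3.0 m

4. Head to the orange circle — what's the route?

turn left 35°, forward 6.5 m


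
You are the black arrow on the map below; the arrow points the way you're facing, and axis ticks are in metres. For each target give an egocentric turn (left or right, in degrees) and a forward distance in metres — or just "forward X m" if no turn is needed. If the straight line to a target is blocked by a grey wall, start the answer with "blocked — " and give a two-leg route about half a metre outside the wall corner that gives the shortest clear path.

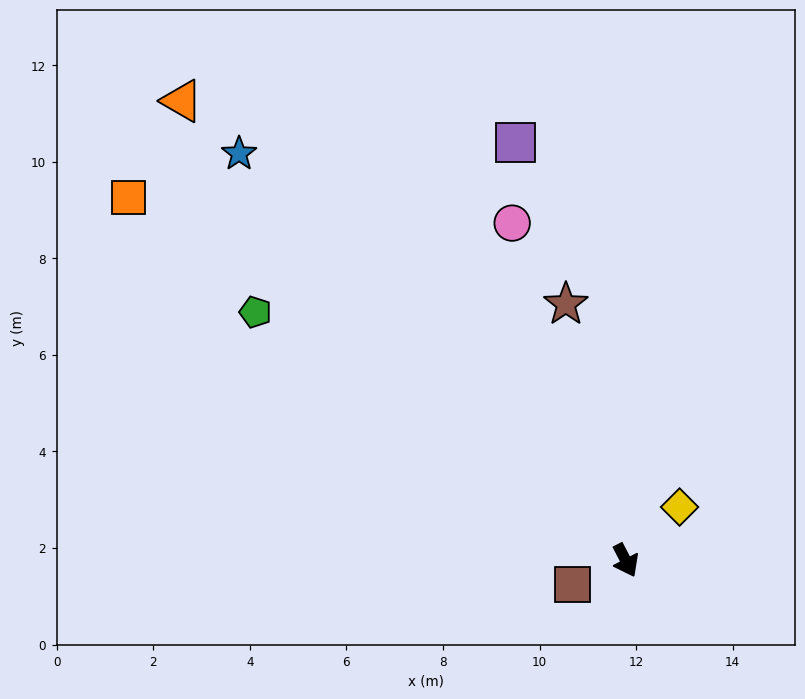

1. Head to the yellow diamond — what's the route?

turn left 107°, forward 1.6 m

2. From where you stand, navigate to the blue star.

turn right 164°, forward 11.6 m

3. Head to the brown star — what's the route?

turn left 166°, forward 5.4 m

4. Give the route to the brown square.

turn right 93°, forward 1.2 m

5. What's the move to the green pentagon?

turn right 151°, forward 9.2 m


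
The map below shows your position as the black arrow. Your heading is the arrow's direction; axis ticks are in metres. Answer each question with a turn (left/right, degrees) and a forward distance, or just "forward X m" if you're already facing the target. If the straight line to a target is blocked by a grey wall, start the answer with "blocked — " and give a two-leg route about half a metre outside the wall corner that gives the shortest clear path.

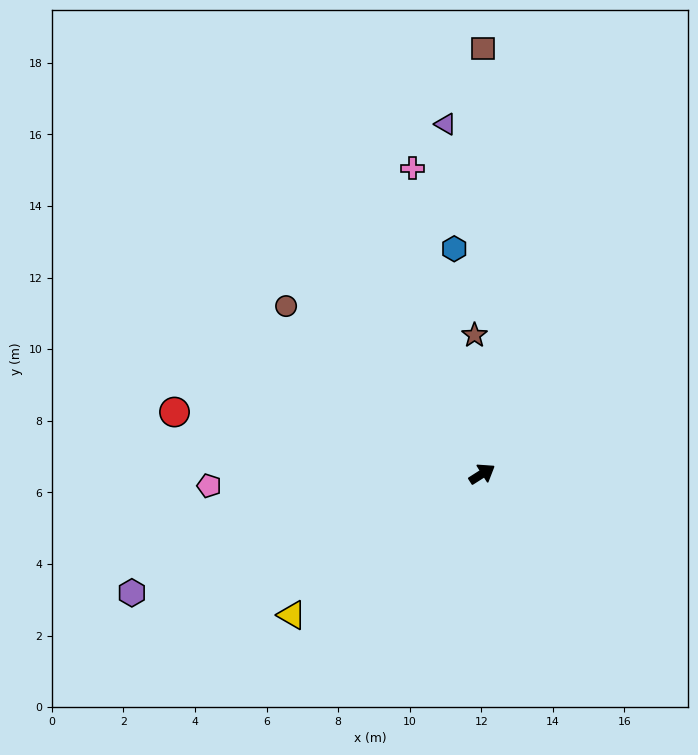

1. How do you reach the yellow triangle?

turn right 176°, forward 6.6 m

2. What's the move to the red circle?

turn left 136°, forward 8.8 m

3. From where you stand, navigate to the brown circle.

turn left 107°, forward 7.2 m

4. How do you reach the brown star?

turn left 61°, forward 3.9 m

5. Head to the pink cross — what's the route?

turn left 70°, forward 8.8 m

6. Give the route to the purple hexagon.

turn left 166°, forward 10.3 m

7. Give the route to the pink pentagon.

turn left 150°, forward 7.6 m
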